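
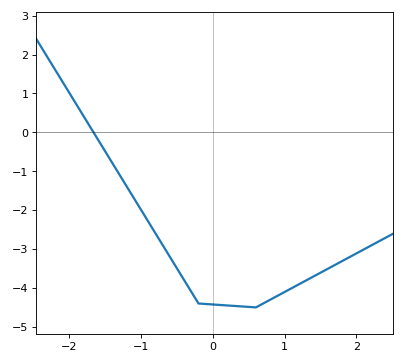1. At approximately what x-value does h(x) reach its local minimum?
0.6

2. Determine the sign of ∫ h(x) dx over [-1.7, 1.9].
negative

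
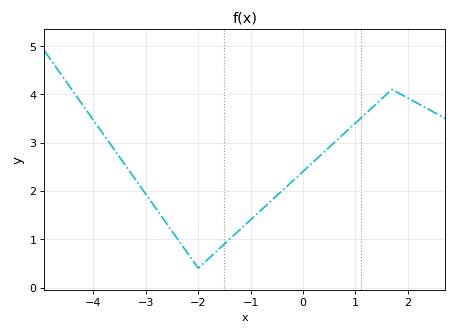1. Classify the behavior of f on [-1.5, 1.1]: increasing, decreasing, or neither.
increasing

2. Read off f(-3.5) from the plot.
2.7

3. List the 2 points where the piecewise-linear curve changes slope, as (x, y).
(-2, 0.4); (1.7, 4.1)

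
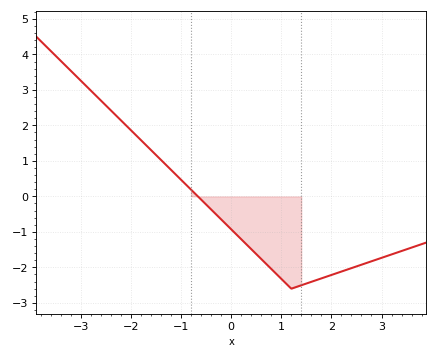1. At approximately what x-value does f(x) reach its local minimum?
1.2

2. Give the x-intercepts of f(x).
-0.6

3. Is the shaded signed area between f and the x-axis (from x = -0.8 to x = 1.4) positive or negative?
negative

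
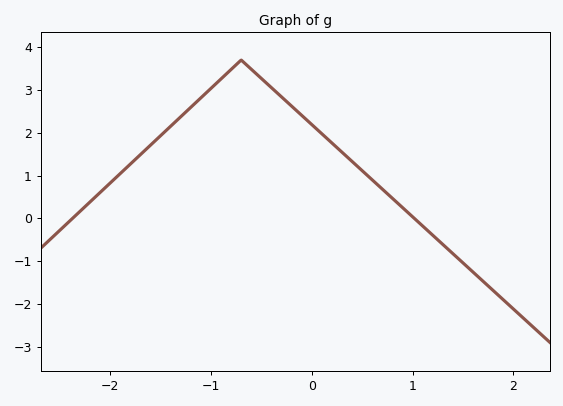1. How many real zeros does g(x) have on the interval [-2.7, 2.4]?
2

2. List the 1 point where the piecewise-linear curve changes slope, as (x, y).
(-0.7, 3.7)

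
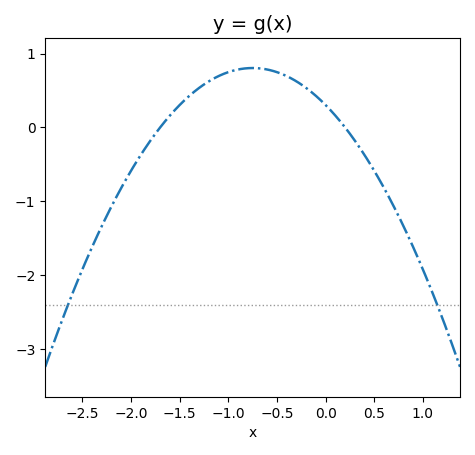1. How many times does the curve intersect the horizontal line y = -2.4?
2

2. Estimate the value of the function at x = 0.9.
-1.6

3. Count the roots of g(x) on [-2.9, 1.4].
2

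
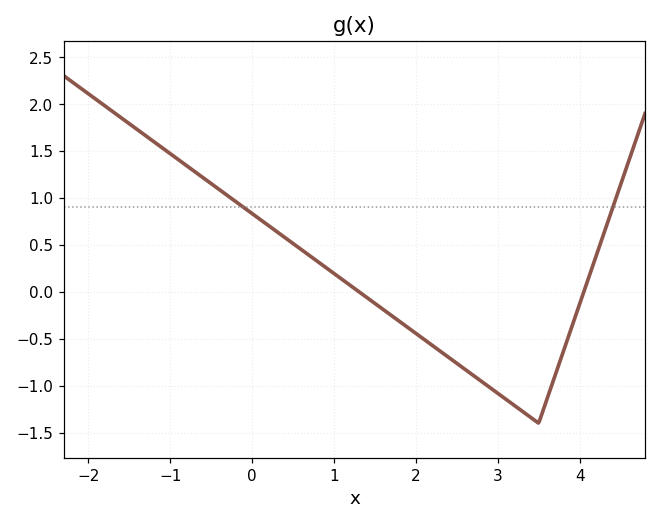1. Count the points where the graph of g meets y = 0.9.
2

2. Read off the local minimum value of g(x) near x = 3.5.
-1.4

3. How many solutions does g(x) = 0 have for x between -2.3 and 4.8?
2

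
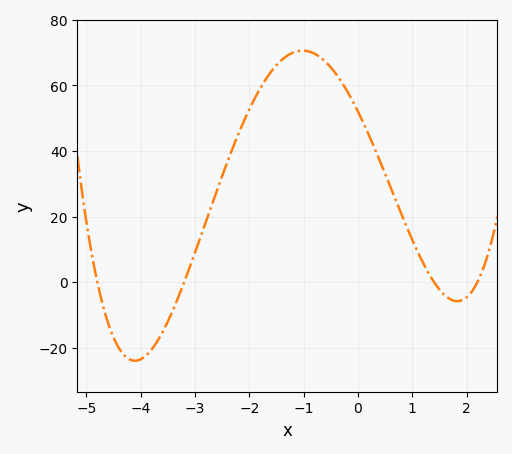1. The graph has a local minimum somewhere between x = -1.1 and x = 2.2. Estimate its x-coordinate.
1.8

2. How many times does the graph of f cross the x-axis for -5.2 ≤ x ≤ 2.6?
4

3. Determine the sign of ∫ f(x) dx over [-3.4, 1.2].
positive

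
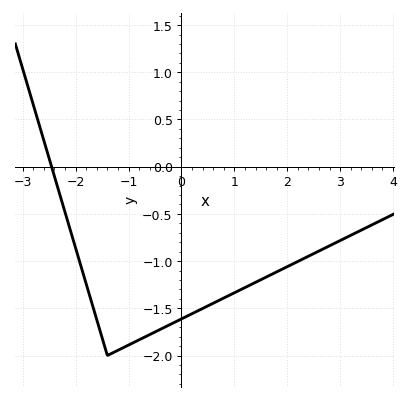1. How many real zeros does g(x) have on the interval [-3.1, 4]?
1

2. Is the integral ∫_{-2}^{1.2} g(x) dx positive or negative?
negative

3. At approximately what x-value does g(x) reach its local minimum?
-1.4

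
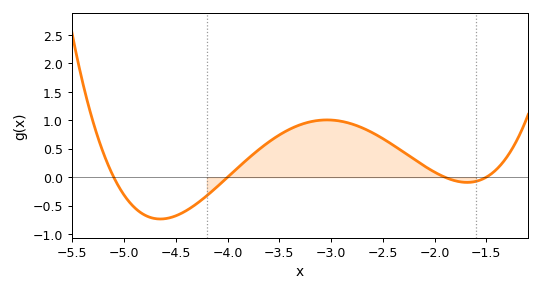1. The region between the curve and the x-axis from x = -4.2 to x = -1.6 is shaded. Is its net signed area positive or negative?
positive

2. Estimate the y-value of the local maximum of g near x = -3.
1.01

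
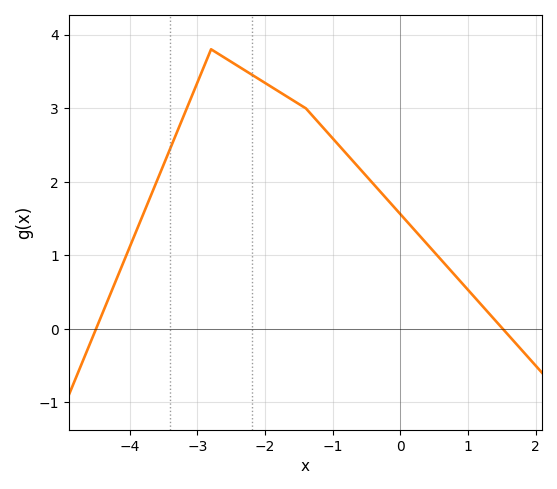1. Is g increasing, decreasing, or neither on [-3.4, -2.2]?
neither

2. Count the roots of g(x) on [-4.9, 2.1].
2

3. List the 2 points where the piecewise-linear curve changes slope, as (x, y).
(-2.8, 3.8); (-1.4, 3)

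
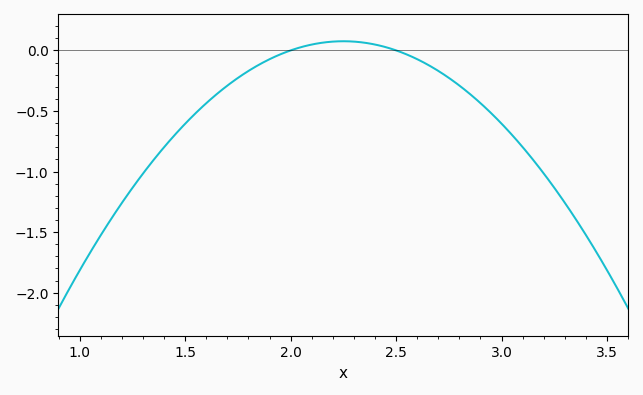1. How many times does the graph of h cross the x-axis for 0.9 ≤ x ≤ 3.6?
2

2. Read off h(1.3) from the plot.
-1.02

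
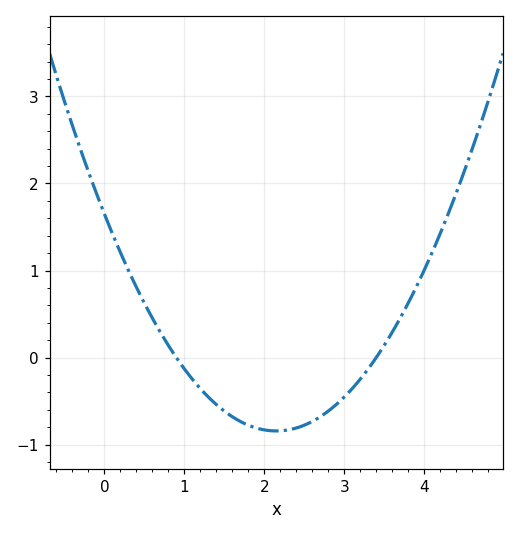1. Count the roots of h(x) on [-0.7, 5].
2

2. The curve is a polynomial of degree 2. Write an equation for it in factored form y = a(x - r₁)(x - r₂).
y = 0.54(x - 0.9)(x - 3.4)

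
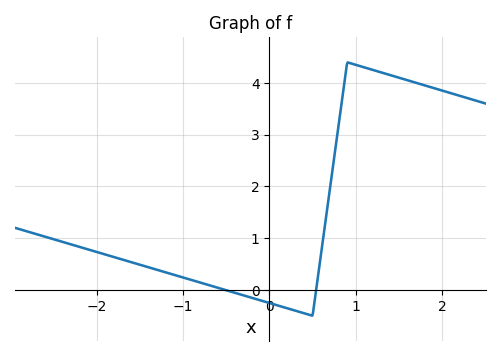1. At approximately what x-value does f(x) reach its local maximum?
0.902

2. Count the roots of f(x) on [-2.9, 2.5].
2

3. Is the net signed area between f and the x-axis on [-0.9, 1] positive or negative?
positive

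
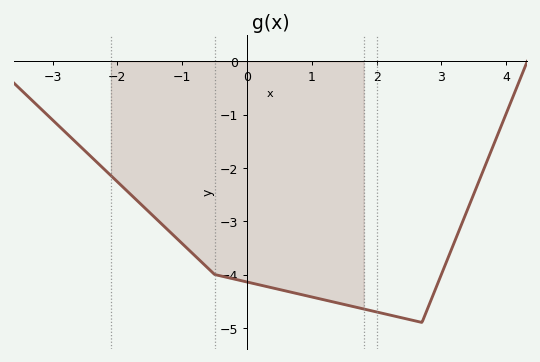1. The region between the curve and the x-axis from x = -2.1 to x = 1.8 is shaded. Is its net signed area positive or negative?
negative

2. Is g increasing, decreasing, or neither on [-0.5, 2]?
decreasing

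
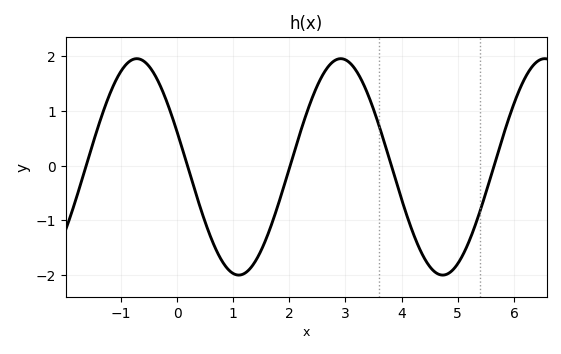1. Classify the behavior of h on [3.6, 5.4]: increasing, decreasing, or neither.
neither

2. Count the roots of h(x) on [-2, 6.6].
5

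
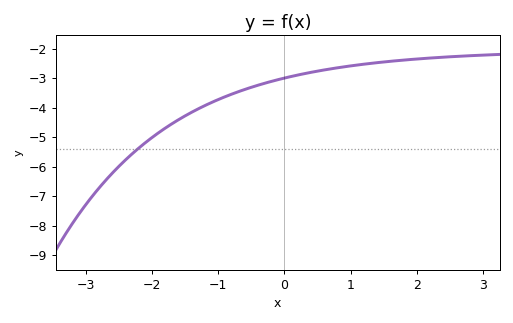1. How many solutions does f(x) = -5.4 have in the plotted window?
1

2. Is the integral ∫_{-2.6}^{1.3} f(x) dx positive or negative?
negative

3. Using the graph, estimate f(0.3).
-2.9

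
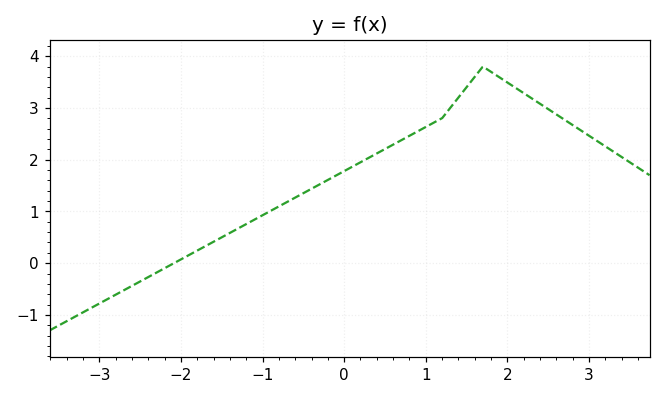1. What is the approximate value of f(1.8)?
3.7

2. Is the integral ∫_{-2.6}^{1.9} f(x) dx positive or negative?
positive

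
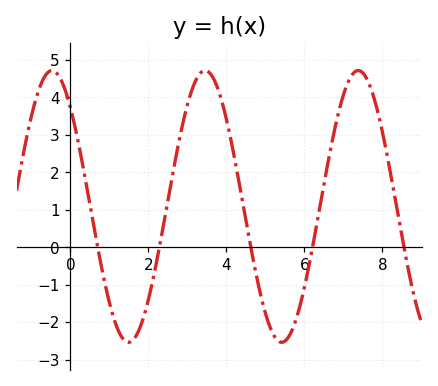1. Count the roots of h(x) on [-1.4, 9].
5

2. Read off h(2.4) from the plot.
0.7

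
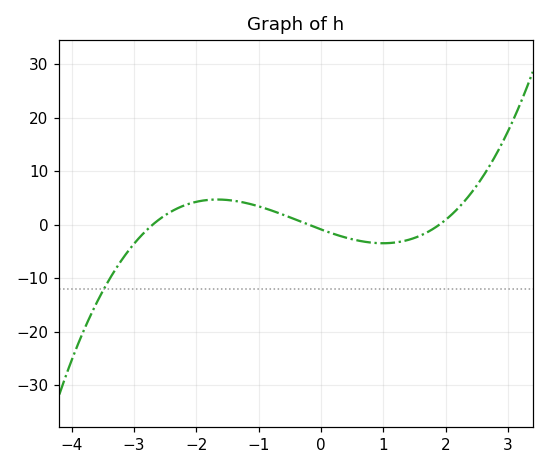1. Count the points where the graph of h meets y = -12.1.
1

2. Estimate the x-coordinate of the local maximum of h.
-1.6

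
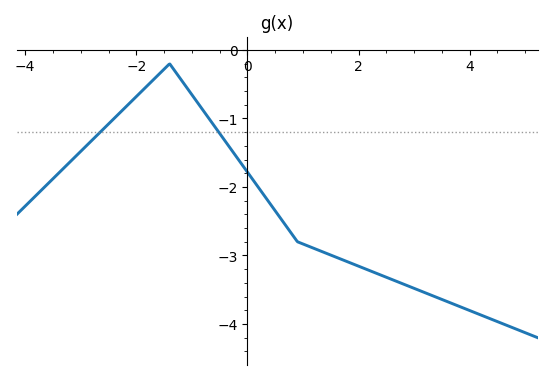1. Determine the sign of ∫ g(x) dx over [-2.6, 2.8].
negative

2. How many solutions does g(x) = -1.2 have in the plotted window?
2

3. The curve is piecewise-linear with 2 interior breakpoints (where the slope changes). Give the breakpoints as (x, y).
(-1.4, -0.2); (0.9, -2.8)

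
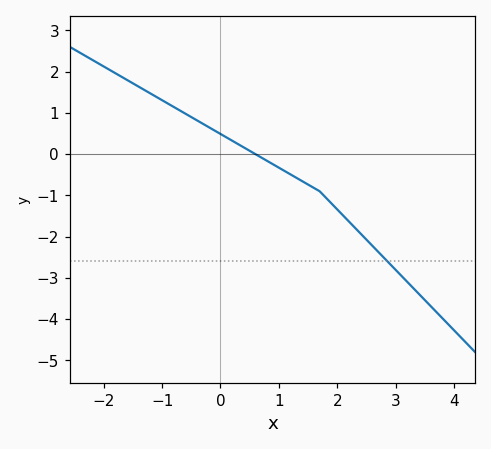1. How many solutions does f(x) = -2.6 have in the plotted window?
1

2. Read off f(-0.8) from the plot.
1.14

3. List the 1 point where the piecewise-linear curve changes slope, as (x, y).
(1.7, -0.9)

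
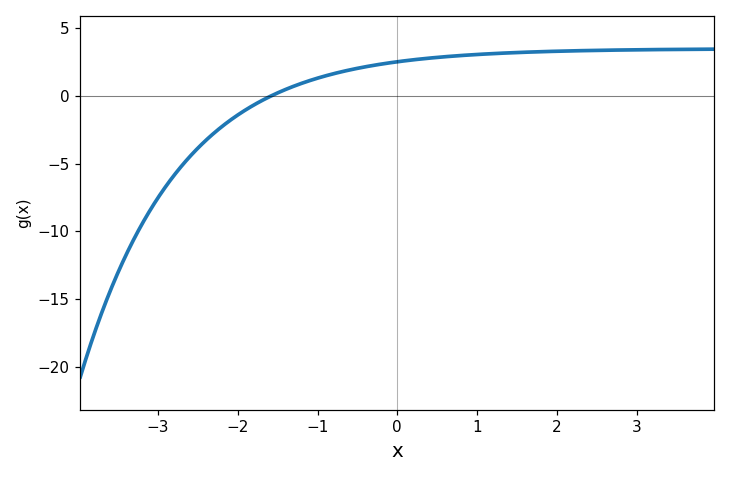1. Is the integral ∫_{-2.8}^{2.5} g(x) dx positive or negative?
positive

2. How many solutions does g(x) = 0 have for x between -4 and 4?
1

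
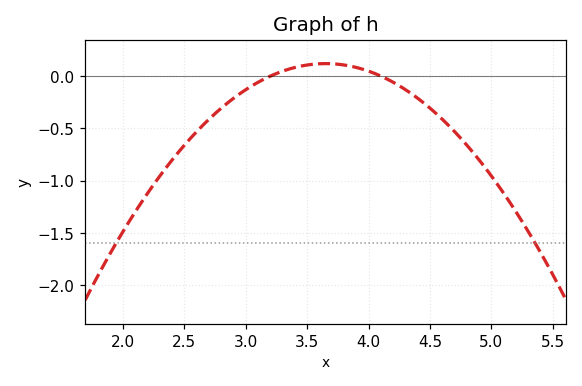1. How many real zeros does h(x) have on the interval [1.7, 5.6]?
2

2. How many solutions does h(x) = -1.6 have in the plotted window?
2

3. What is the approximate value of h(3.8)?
0.1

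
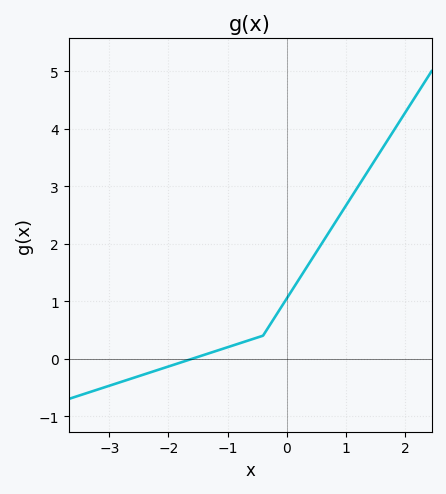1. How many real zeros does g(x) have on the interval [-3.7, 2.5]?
1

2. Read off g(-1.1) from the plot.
0.166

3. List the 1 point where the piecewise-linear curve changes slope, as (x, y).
(-0.4, 0.4)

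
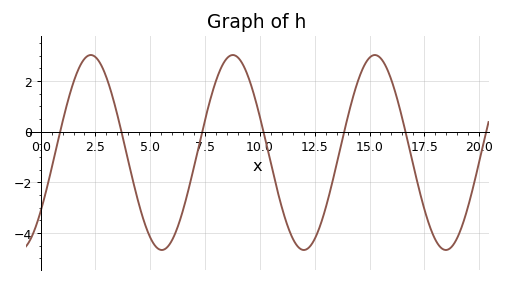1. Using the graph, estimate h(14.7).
2.6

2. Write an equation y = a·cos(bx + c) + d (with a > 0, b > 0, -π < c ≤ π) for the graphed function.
y = 3.85cos(0.97x - 2.2) - 0.82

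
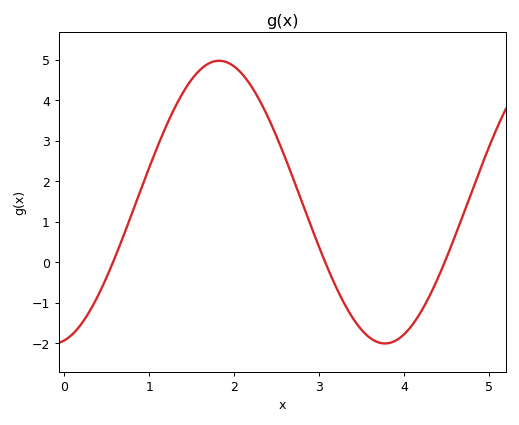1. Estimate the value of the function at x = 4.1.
-1.52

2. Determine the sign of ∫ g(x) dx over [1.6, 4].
positive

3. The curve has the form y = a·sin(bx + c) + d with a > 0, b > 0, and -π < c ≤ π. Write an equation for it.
y = 3.49sin(1.61x - 1.36) + 1.49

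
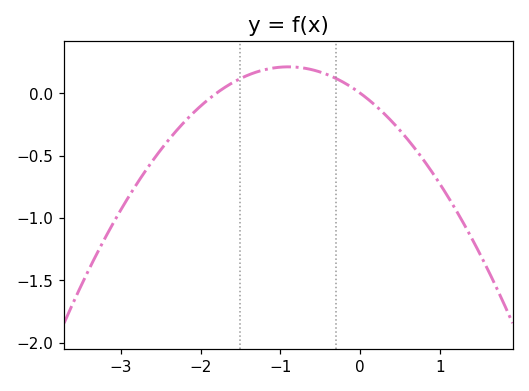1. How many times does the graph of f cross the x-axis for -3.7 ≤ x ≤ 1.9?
2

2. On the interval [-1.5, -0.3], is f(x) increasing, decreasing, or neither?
neither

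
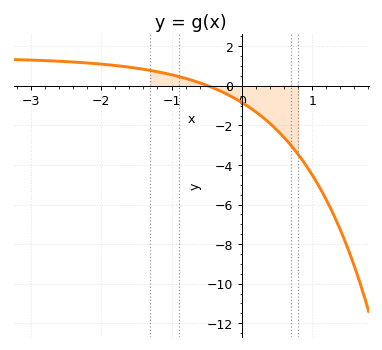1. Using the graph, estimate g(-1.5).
0.8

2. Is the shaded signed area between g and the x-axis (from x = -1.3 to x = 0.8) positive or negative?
negative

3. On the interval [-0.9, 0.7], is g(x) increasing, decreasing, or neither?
decreasing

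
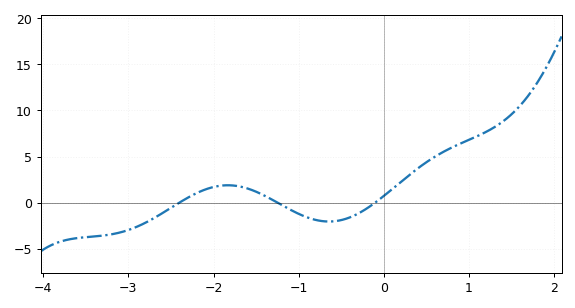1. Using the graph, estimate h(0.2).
2.26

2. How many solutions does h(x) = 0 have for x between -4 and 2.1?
3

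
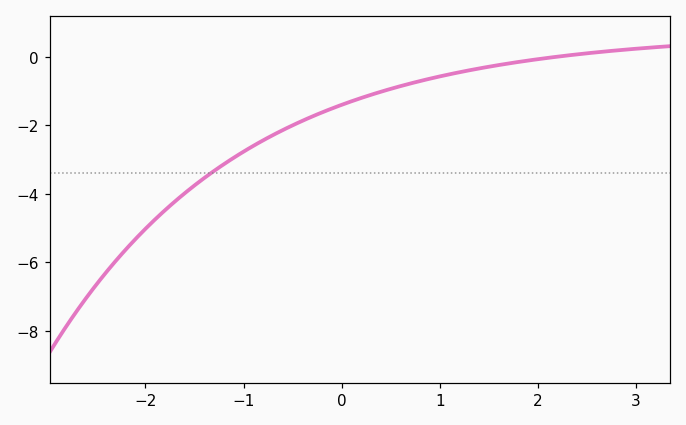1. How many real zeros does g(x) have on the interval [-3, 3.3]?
1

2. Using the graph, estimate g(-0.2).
-1.62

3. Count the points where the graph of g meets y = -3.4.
1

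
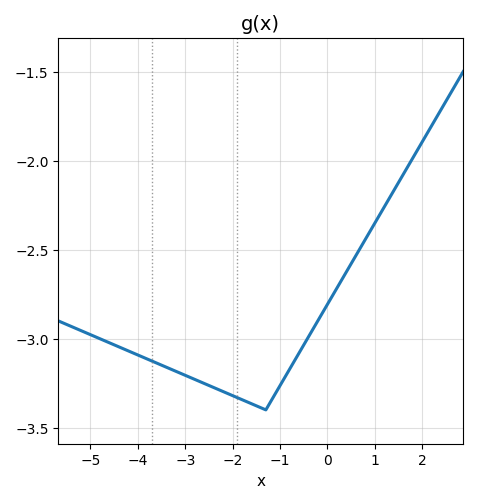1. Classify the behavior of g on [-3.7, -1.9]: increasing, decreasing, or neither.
decreasing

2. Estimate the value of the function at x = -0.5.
-3.04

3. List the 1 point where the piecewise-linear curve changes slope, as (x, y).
(-1.3, -3.4)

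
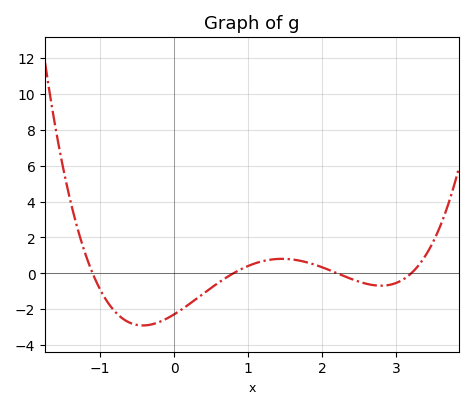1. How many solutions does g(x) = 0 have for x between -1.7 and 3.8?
4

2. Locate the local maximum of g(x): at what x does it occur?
1.5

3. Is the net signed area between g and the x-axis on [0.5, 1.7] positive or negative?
positive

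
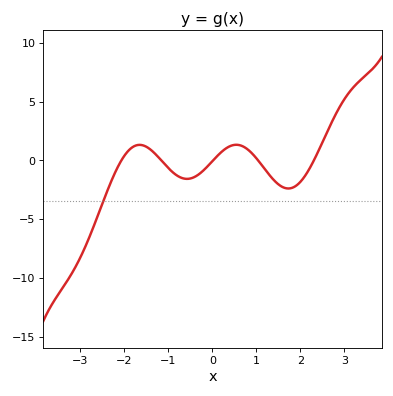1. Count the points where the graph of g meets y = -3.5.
1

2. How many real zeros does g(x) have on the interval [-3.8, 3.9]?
5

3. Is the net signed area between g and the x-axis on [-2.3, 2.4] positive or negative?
negative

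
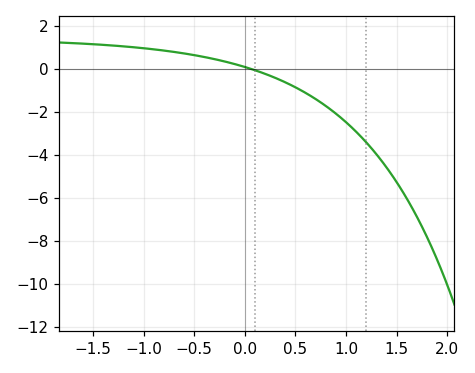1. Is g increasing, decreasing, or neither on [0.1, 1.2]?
decreasing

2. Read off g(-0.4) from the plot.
0.6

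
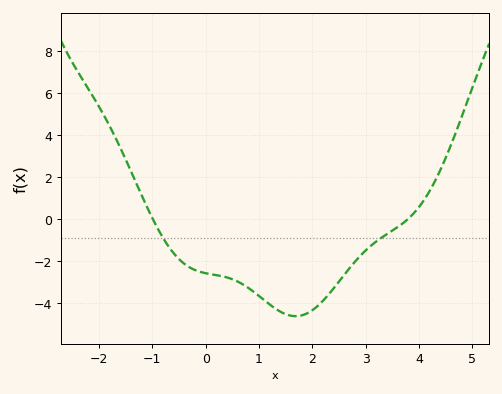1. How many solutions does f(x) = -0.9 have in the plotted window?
2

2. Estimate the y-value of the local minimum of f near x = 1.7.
-4.6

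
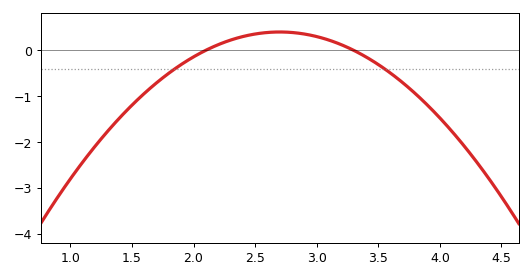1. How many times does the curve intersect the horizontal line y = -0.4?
2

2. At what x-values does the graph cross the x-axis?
2.1, 3.3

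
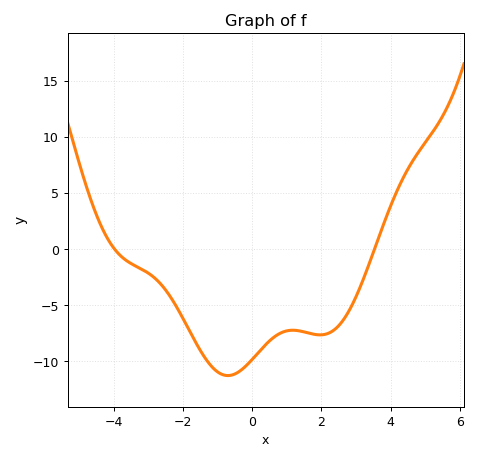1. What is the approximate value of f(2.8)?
-5.51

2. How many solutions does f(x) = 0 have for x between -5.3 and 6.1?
2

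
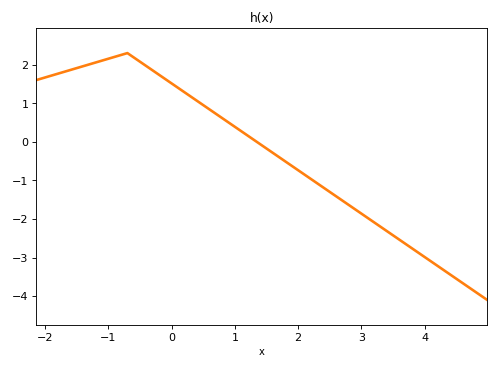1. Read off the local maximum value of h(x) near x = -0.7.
2.3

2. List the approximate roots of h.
1.35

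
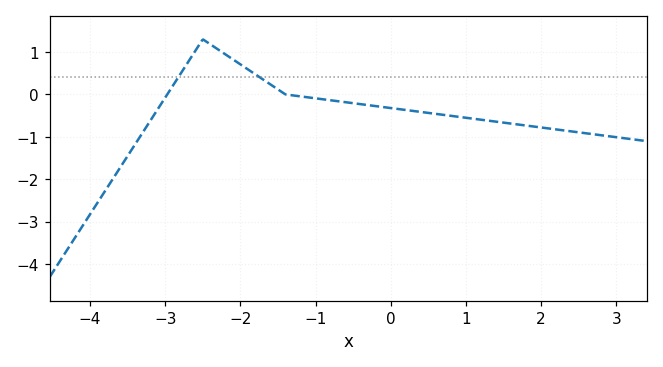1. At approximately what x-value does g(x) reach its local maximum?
-2.5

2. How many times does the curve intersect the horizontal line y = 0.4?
2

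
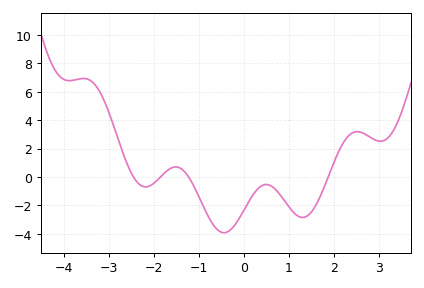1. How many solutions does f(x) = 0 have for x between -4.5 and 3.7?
4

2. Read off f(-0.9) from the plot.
-2.05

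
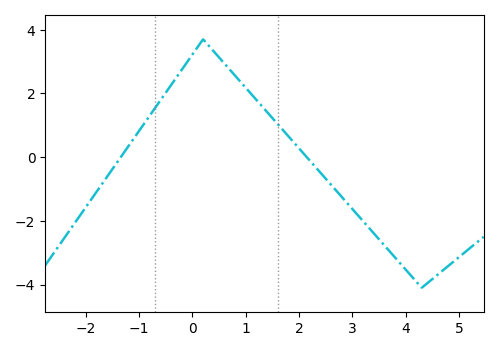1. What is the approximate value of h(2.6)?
-0.8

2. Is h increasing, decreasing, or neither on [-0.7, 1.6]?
neither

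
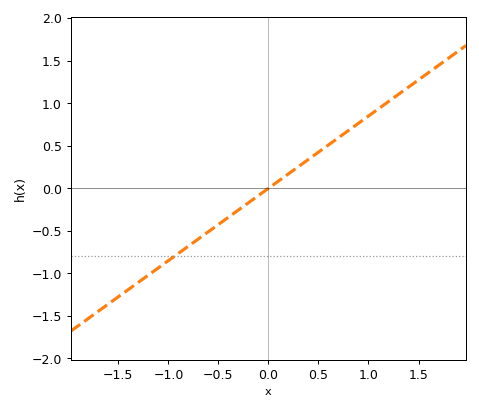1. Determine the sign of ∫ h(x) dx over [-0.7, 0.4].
negative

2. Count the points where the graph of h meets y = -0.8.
1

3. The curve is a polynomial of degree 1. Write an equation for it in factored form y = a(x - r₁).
y = 0.85(x - 0)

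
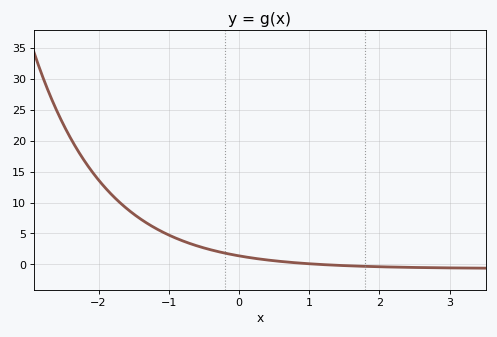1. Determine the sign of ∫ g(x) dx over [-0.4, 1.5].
positive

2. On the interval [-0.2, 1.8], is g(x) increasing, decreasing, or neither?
decreasing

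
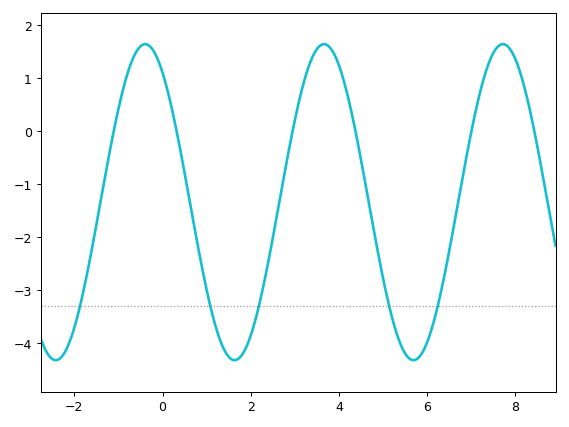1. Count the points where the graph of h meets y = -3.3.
5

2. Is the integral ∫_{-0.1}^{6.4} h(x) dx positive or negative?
negative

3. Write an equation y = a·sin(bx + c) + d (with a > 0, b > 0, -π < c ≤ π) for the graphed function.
y = 2.98sin(1.6x + 2.2) - 1.34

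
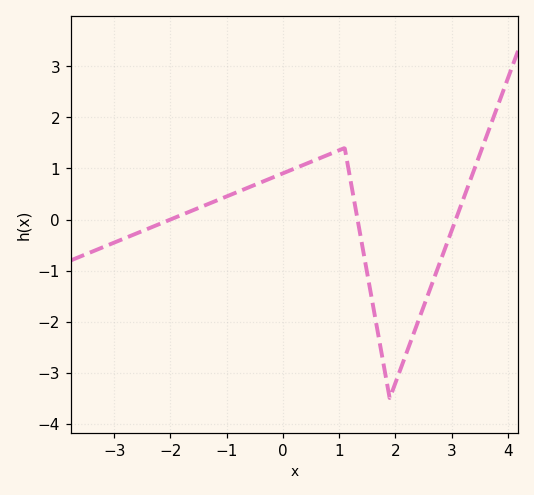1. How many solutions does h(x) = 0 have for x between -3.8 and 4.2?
3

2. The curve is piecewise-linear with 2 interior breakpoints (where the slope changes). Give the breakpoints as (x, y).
(1.1, 1.4); (1.9, -3.5)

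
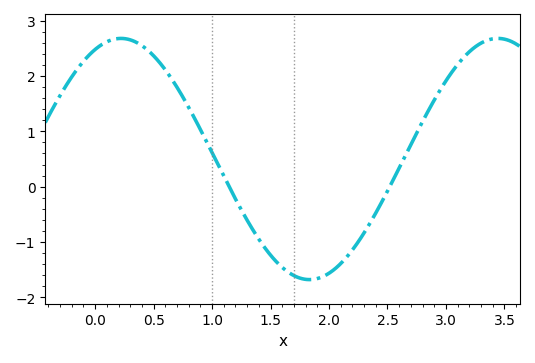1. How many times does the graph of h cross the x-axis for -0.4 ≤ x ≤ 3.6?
2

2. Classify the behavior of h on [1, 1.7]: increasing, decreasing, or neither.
decreasing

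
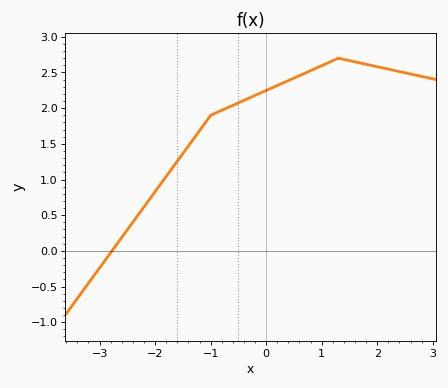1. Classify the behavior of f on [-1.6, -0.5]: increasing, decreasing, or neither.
increasing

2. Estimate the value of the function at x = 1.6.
2.65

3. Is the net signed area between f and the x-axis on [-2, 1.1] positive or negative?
positive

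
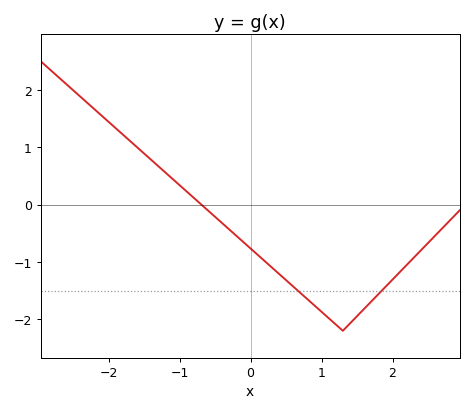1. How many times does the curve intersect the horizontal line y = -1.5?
2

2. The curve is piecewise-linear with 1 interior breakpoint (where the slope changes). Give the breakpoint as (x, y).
(1.3, -2.2)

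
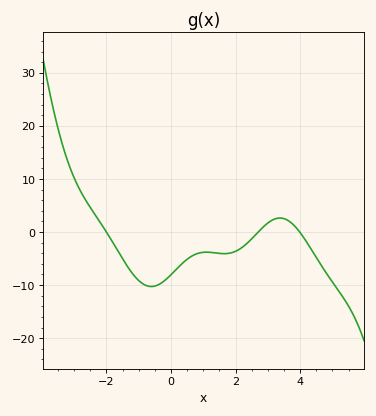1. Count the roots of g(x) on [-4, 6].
3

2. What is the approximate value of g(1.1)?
-3.8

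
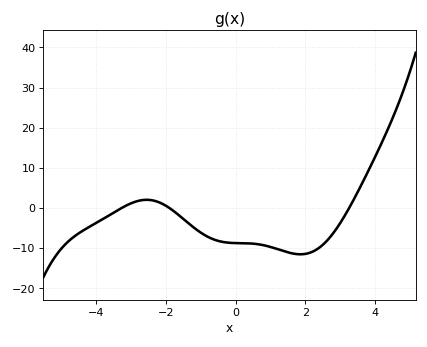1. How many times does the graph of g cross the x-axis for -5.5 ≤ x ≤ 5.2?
3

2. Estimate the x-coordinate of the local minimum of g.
1.8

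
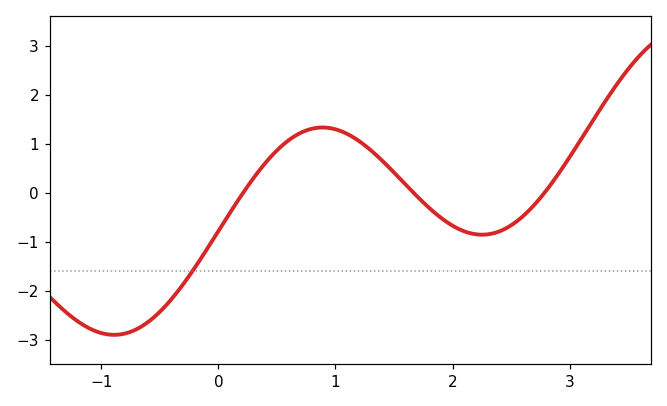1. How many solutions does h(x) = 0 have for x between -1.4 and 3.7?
3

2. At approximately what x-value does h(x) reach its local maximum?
0.889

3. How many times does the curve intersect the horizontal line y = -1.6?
1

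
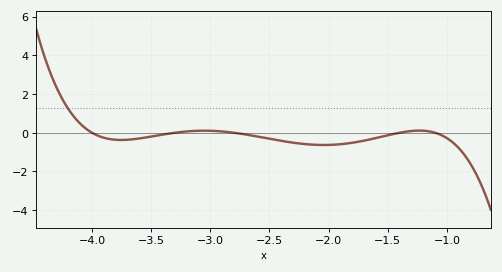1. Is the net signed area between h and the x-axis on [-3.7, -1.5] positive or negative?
negative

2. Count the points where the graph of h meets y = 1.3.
1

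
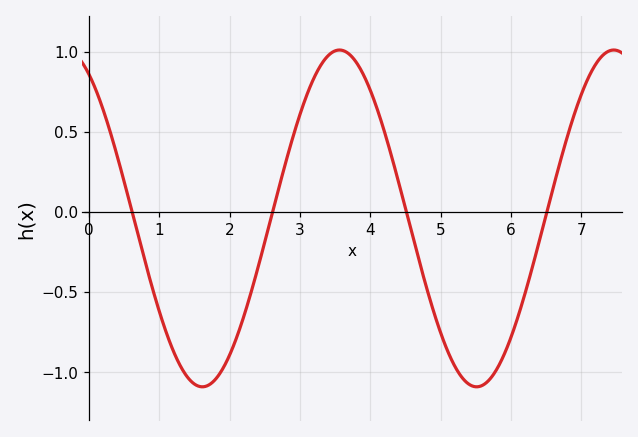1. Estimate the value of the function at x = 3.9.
0.85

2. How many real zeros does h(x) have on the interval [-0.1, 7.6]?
4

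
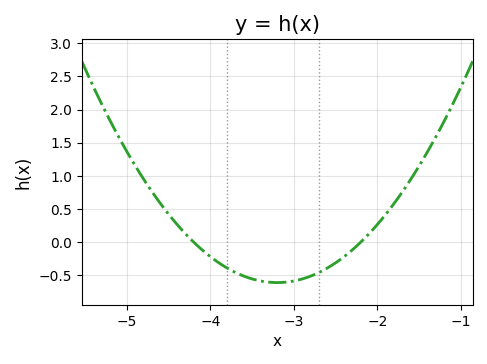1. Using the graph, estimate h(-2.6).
-0.39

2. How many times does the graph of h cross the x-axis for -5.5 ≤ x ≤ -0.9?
2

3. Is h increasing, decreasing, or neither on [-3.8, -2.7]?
neither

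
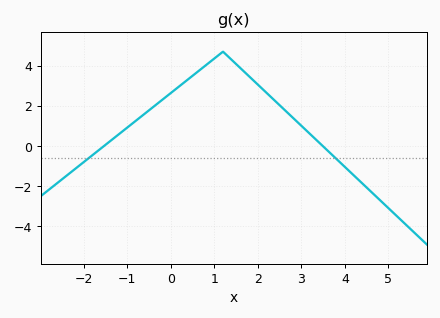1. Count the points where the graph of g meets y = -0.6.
2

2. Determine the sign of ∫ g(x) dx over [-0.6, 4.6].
positive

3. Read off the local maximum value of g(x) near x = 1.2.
4.7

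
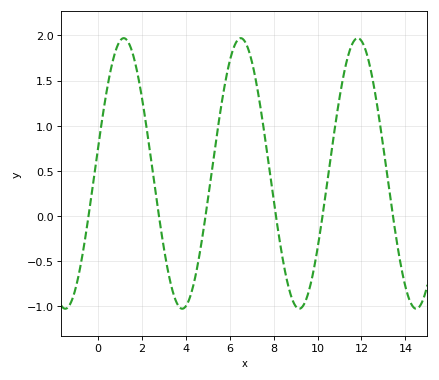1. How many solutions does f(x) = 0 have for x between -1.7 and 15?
6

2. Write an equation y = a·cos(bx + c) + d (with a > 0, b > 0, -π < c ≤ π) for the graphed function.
y = 1.5cos(1.2x - 1.4) + 0.47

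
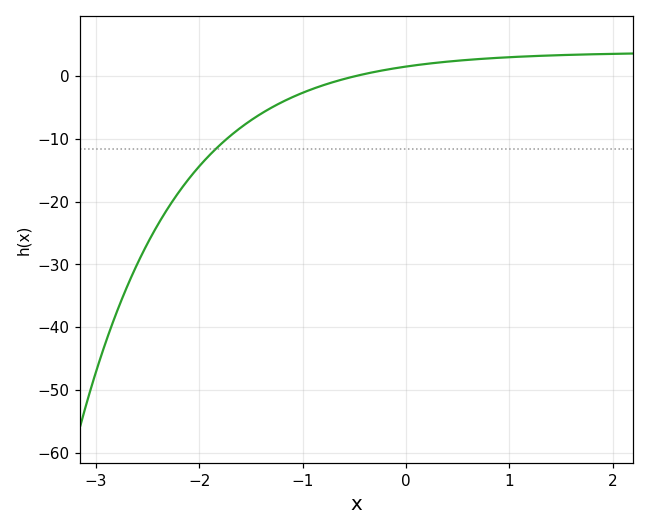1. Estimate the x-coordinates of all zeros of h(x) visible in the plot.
-0.5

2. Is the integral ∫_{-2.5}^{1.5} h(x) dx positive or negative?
negative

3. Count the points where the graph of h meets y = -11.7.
1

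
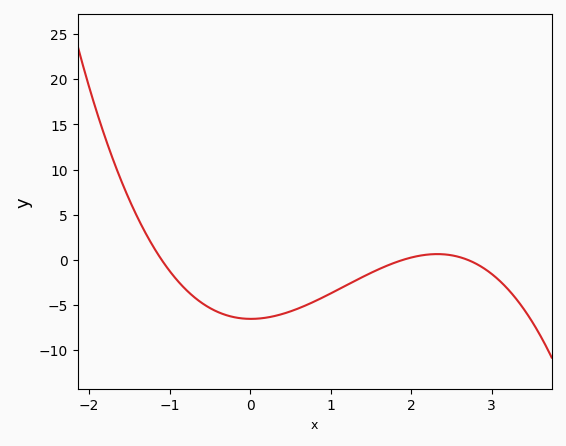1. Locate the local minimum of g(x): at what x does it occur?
0.011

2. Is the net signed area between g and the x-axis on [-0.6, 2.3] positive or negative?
negative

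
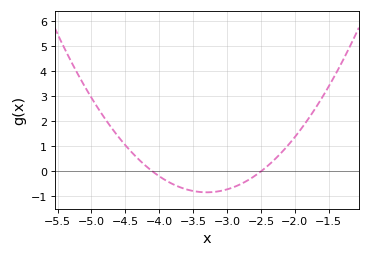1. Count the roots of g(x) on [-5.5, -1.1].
2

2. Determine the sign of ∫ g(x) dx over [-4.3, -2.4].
negative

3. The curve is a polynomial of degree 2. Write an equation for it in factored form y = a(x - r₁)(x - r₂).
y = 1.31(x + 4.1)(x + 2.5)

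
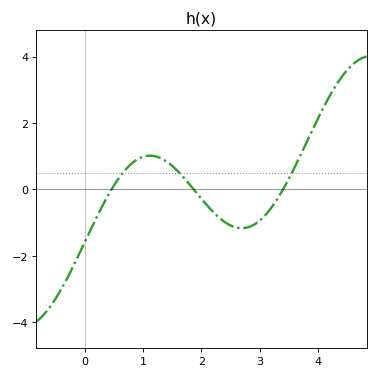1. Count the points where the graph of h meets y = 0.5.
3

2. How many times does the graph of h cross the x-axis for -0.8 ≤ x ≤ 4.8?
3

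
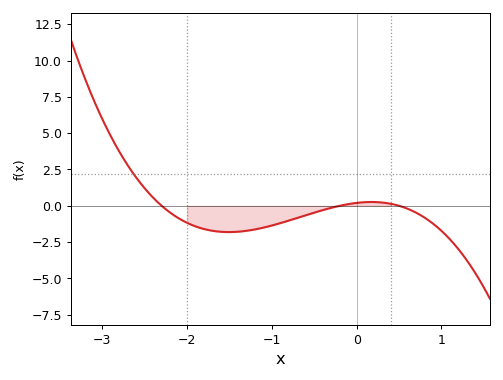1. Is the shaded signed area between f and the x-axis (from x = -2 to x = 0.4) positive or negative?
negative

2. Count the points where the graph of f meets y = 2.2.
1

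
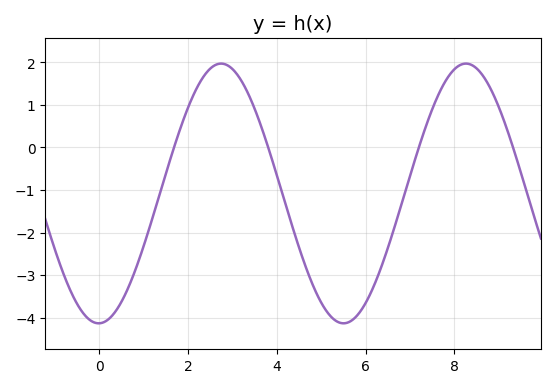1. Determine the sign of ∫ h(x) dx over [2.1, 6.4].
negative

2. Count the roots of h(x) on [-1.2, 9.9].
4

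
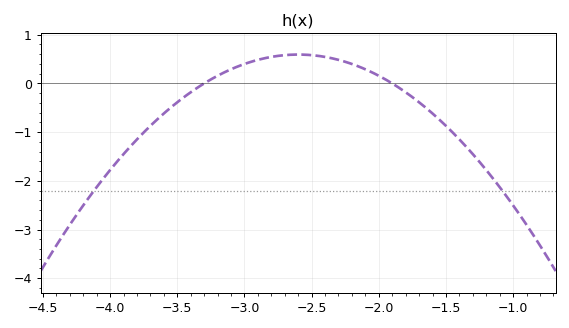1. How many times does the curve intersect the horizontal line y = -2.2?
2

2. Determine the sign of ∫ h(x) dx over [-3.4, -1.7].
positive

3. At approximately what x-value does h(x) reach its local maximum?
-2.6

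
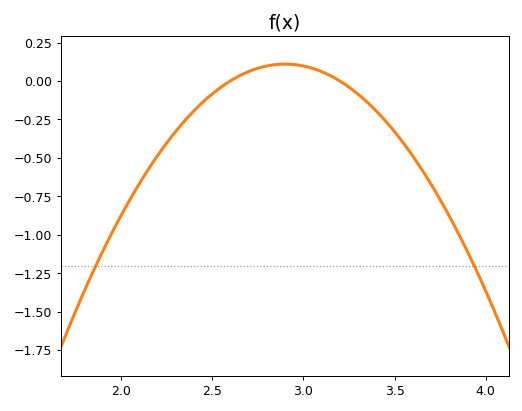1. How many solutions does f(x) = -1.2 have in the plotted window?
2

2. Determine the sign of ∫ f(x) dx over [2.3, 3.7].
negative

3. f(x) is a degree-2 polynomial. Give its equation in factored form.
y = -1.22(x - 2.6)(x - 3.2)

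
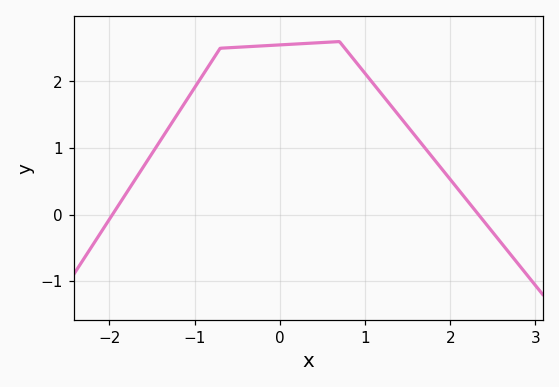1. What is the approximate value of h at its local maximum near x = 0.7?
2.6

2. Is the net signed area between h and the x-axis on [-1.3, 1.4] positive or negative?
positive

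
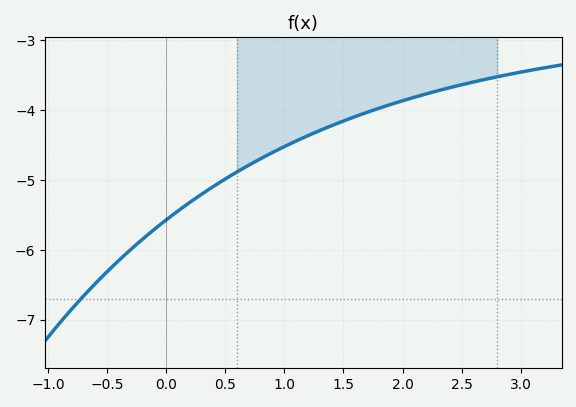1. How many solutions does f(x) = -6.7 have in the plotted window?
1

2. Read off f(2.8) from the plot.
-3.52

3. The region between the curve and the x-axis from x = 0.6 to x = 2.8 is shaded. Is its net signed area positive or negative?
negative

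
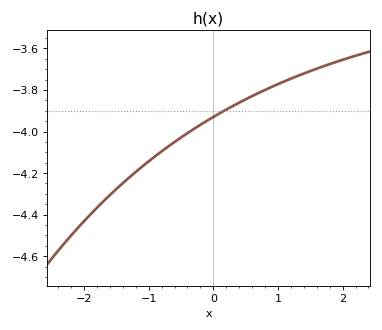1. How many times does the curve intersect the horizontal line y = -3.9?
1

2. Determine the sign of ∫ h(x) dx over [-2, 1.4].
negative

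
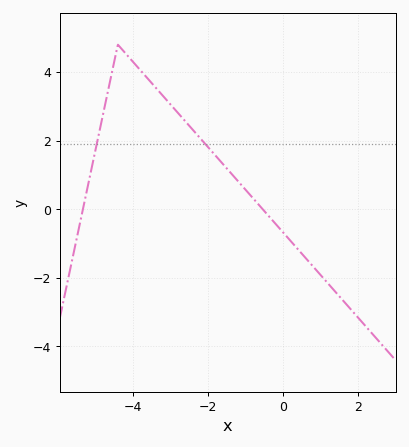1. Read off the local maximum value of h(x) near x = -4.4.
4.8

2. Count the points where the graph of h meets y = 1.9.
2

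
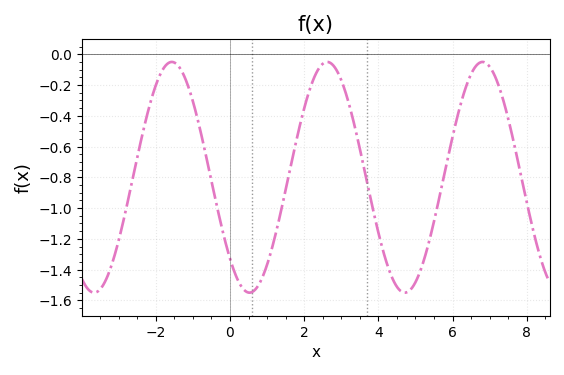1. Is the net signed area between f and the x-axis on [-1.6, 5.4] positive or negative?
negative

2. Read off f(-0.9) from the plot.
-0.4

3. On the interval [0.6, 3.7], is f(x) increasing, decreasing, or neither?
neither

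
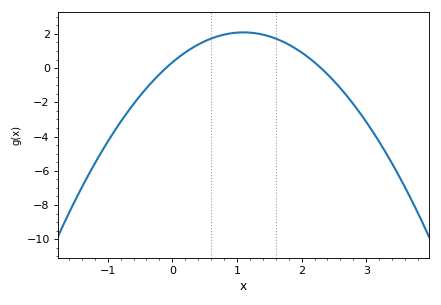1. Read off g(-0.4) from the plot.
-1.17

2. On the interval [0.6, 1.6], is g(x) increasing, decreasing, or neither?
neither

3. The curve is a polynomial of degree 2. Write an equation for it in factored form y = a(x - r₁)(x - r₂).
y = -1.45(x + 0.1)(x - 2.3)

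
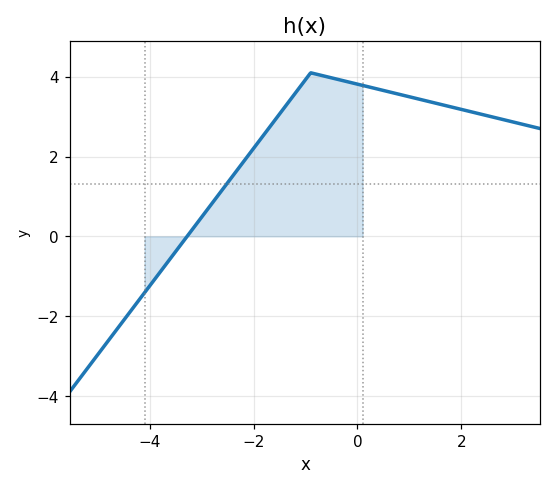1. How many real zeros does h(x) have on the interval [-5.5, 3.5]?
1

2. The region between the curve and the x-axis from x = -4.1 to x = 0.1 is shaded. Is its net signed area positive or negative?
positive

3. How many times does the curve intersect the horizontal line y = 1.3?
1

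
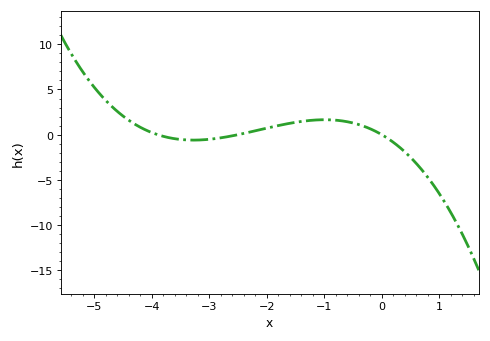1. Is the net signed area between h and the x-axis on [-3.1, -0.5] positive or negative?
positive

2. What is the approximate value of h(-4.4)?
1.59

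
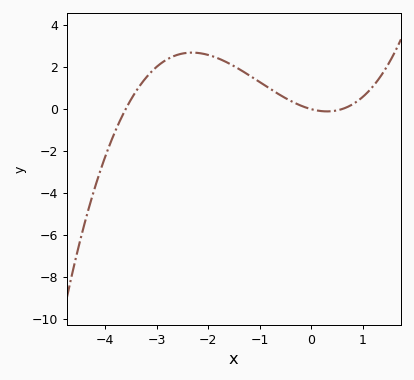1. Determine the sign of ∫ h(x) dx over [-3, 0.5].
positive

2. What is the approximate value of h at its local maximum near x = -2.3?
2.6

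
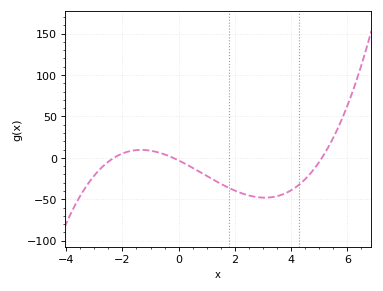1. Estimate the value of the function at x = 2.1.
-41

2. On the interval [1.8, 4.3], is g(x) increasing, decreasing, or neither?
neither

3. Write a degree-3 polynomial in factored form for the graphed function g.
y = 1.35(x + 2.3)(x + 0.2)(x - 5.1)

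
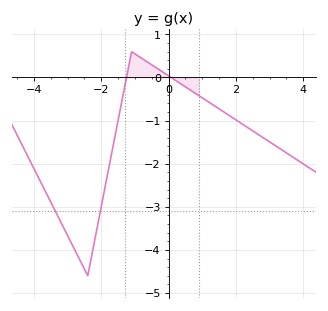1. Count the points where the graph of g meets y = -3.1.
2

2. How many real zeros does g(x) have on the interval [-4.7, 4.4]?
2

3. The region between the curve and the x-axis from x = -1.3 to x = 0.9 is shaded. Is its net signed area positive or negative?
positive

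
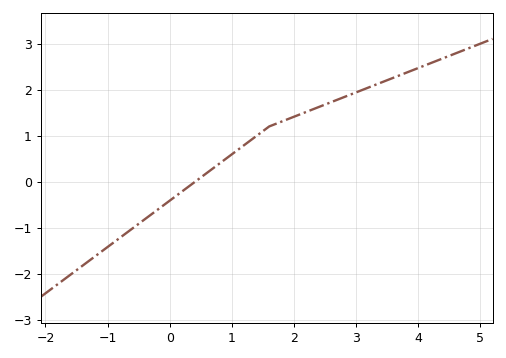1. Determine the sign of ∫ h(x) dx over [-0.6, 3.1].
positive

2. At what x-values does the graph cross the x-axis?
0.4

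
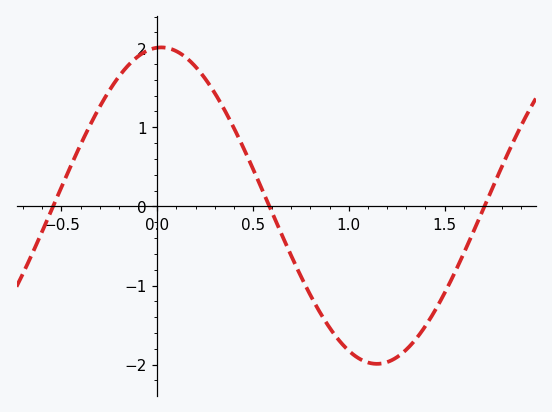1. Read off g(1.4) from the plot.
-1.5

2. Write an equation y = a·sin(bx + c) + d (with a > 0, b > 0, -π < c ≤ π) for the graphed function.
y = 2sin(2.8x + 1.5) + 0.01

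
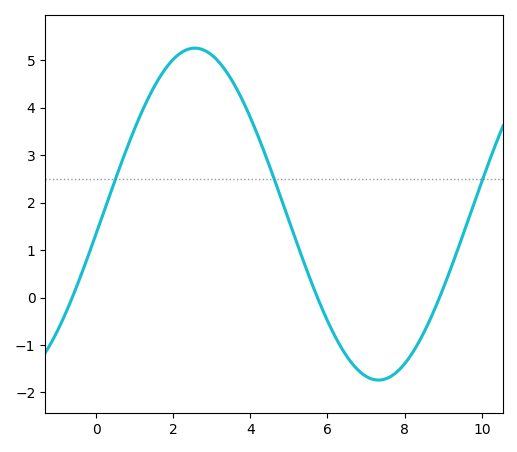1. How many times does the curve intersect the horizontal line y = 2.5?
3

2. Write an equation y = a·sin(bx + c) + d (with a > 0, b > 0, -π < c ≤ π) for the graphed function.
y = 3.5sin(0.66x - 0.12) + 1.76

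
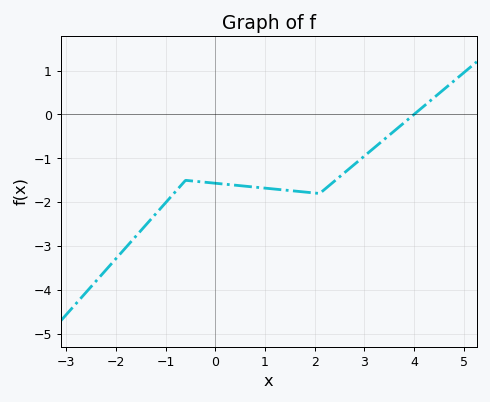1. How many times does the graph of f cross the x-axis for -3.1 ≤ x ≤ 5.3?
1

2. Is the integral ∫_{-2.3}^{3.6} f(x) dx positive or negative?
negative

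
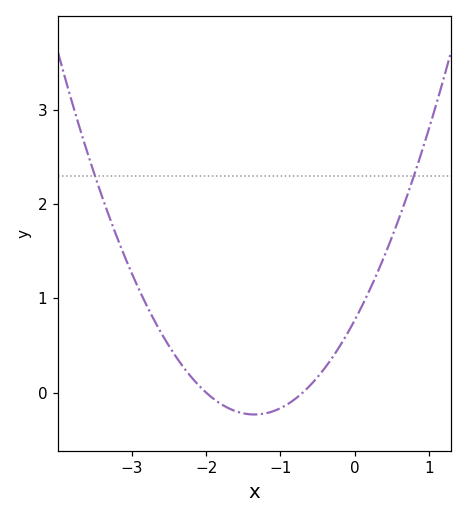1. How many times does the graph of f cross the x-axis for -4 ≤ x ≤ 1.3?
2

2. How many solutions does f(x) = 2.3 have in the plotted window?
2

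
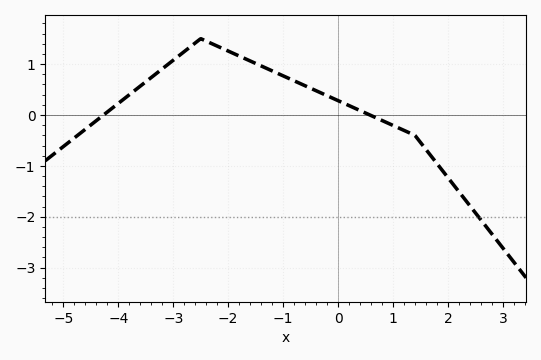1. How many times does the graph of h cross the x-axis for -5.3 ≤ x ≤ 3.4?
2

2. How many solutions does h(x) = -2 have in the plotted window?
1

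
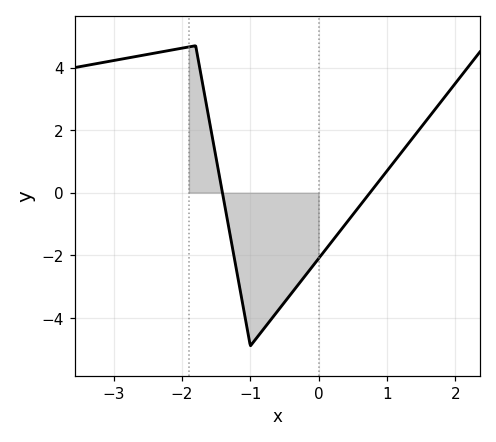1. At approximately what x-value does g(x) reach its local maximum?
-1.8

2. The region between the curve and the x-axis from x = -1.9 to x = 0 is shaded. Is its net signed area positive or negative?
negative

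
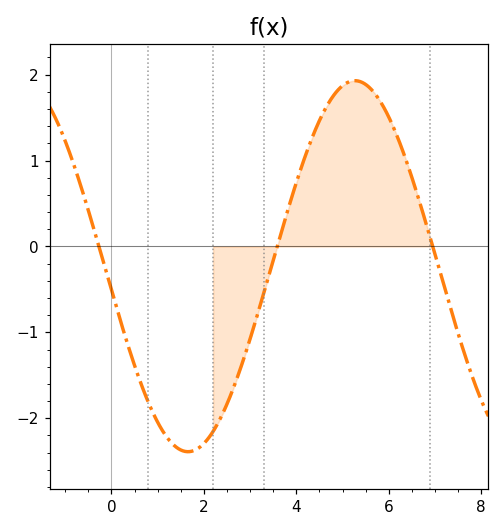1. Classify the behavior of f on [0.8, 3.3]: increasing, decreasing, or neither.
neither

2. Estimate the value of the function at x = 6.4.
1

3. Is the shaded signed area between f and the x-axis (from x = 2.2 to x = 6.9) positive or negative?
positive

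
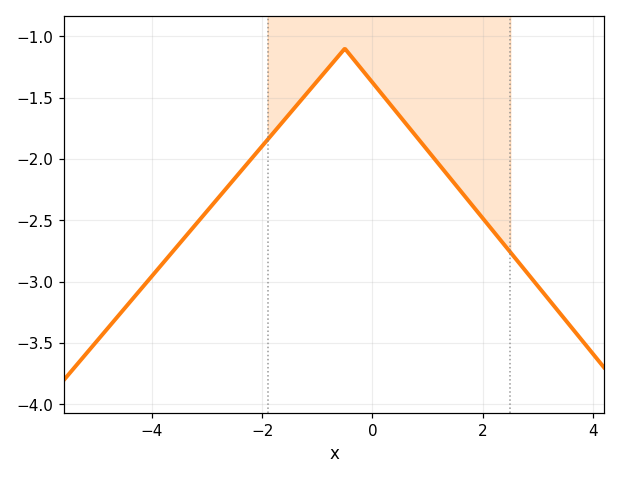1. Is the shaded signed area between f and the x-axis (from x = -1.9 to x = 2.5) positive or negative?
negative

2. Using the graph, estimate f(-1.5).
-1.63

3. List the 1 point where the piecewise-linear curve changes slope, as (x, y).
(-0.5, -1.1)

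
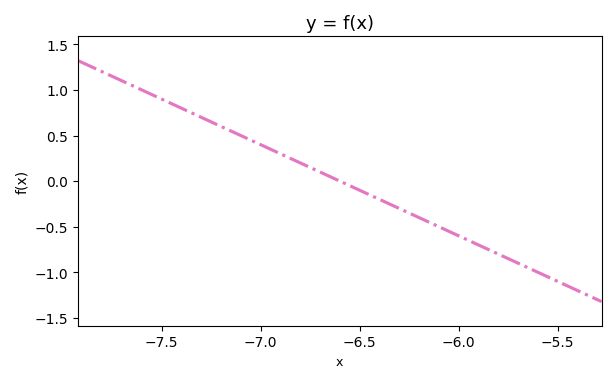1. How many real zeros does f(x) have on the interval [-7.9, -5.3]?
1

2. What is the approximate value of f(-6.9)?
0.3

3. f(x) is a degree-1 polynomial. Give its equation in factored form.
y = -1(x + 6.6)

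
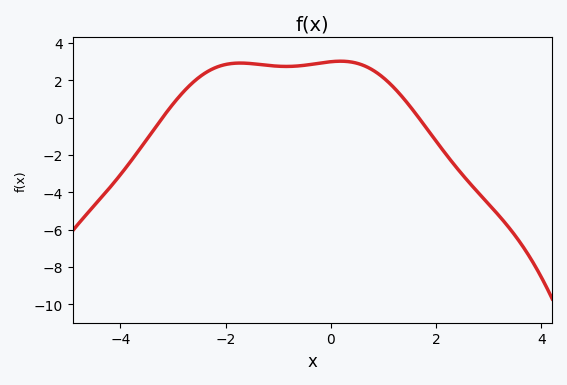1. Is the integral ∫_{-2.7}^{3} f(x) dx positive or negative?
positive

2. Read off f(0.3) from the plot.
3.01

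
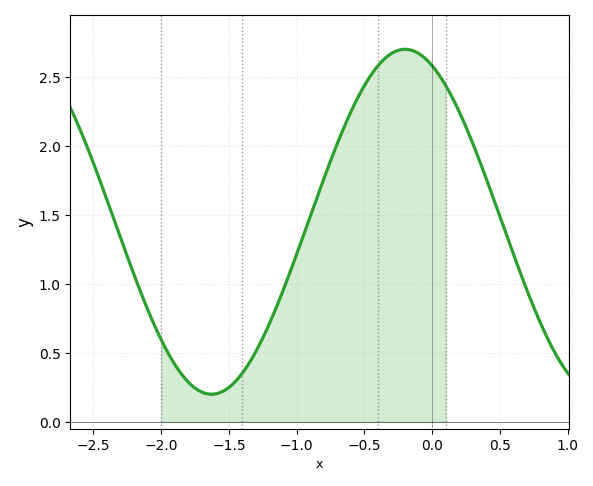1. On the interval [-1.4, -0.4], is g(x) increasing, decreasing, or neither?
increasing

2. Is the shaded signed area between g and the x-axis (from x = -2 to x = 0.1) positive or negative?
positive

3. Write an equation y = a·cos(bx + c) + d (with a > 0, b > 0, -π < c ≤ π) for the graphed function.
y = 1.25cos(2.2x + 0.44) + 1.45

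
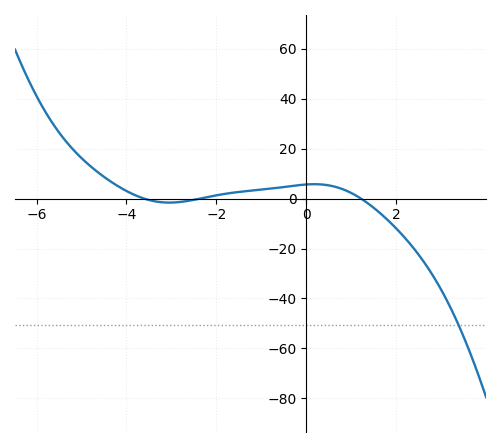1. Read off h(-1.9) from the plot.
1.61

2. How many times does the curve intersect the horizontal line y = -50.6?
1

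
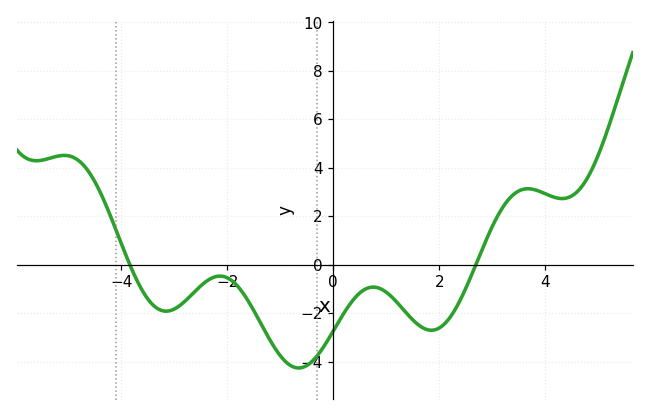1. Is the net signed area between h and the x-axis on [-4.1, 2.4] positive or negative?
negative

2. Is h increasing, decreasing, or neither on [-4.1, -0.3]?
neither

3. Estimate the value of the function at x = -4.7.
4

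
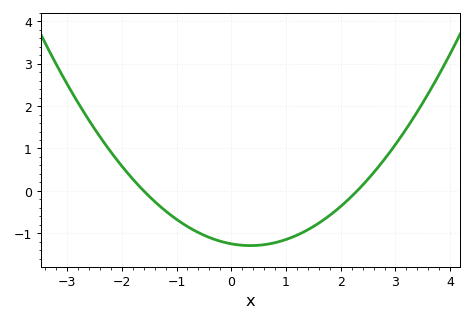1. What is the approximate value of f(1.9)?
-0.476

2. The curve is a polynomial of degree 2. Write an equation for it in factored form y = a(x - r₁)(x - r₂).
y = 0.34(x + 1.6)(x - 2.3)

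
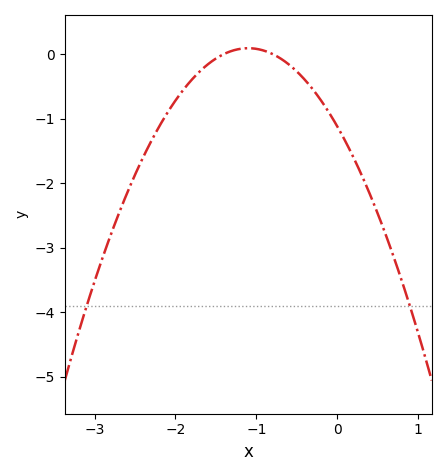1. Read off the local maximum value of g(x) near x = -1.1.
0.09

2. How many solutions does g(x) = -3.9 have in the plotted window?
2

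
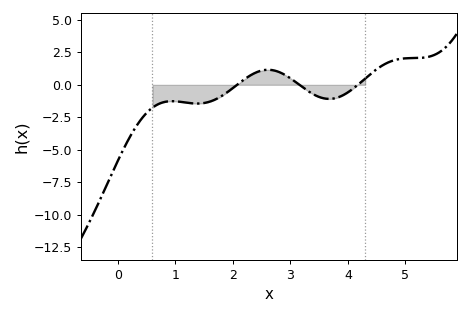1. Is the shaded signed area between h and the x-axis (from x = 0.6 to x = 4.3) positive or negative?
negative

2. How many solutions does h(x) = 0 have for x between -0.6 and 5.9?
3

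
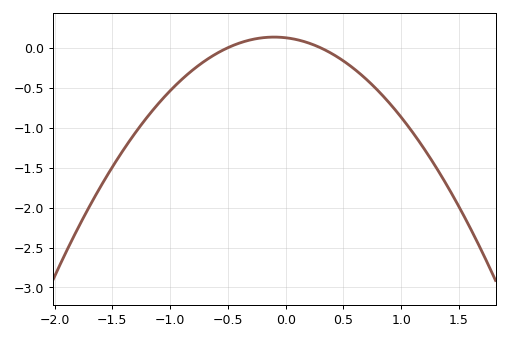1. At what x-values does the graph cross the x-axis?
-0.5, 0.3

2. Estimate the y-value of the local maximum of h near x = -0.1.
0.15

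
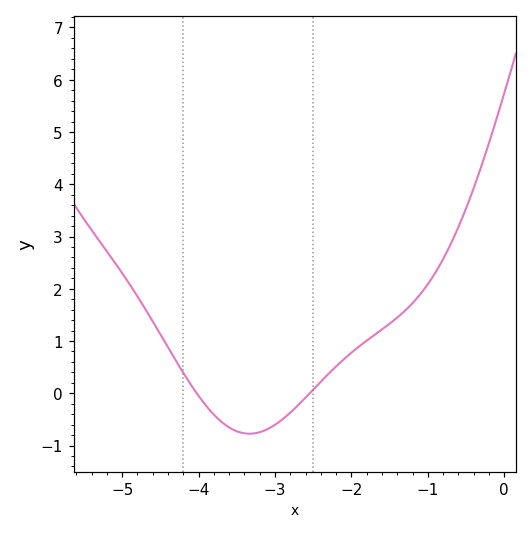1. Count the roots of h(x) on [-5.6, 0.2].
2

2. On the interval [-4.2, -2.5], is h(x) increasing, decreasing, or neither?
neither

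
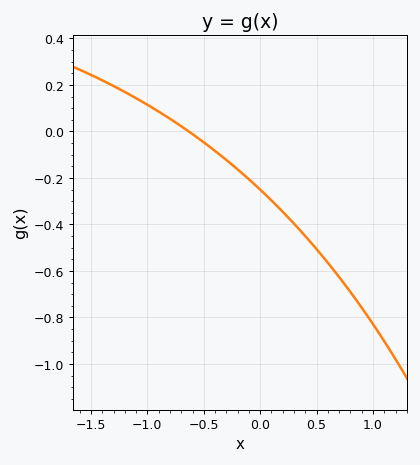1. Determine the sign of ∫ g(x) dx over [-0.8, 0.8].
negative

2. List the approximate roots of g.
-0.65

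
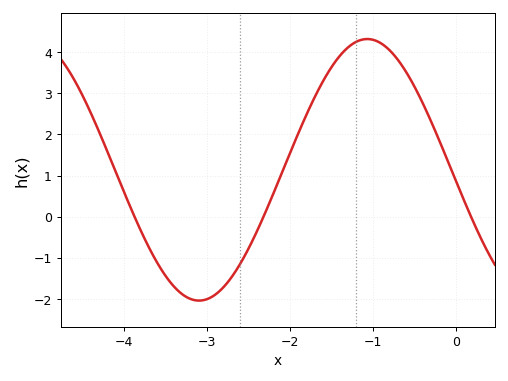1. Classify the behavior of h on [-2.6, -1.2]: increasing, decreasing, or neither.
increasing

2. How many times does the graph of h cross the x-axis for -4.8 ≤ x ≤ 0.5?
3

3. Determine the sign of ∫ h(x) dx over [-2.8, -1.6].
positive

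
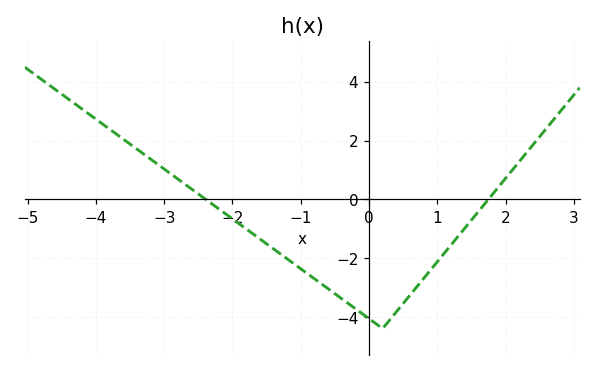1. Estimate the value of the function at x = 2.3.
1.6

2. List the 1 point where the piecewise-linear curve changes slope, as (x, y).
(0.2, -4.4)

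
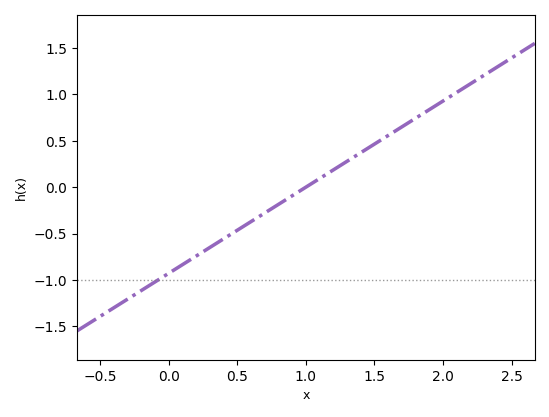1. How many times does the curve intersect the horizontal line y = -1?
1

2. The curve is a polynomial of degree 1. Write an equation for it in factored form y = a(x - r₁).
y = 0.93(x - 1)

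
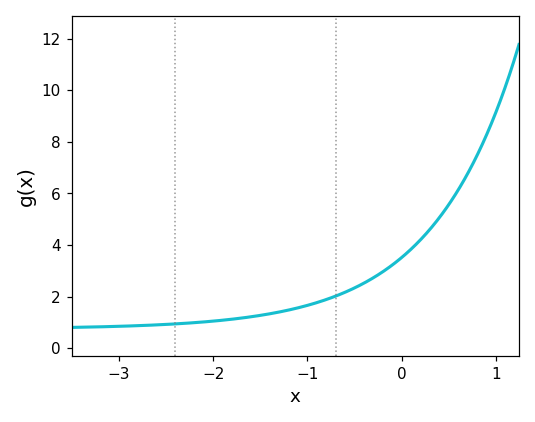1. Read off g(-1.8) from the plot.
1.12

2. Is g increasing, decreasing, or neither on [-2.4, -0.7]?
increasing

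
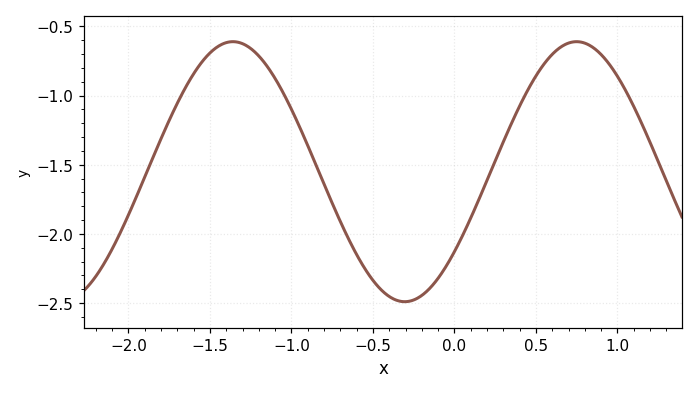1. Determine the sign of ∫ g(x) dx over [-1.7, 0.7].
negative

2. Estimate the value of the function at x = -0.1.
-2.32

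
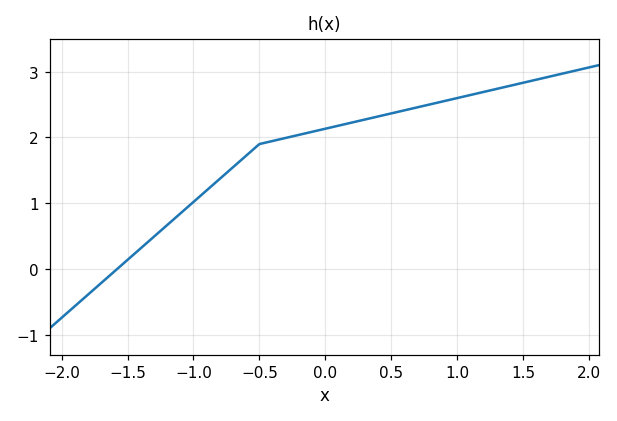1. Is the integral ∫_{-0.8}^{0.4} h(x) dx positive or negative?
positive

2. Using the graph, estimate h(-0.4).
1.9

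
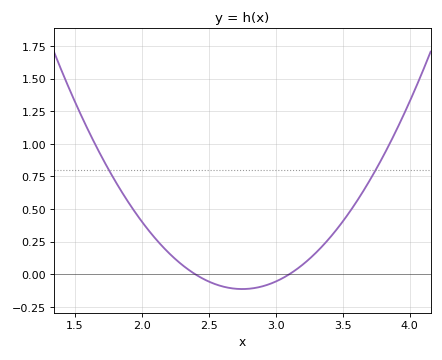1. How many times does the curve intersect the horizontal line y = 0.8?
2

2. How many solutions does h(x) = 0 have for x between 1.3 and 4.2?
2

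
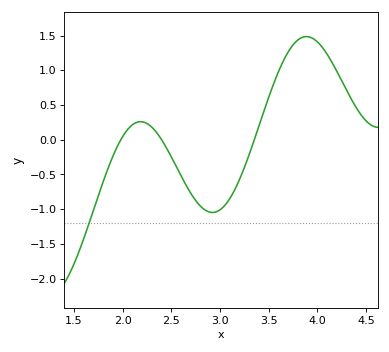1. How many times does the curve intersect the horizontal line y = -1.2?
1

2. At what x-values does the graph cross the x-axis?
2, 2.4, 3.35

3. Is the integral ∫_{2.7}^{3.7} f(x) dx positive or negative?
negative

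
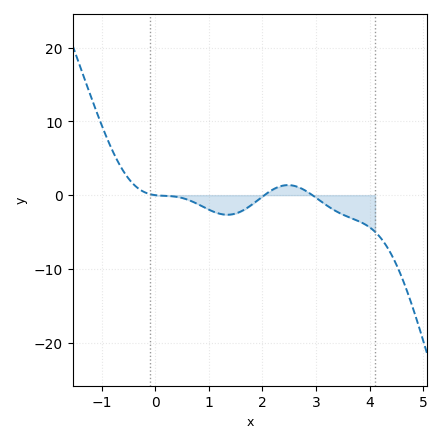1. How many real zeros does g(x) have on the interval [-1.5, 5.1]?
3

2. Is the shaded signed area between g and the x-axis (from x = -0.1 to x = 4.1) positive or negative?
negative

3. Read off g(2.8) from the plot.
0.62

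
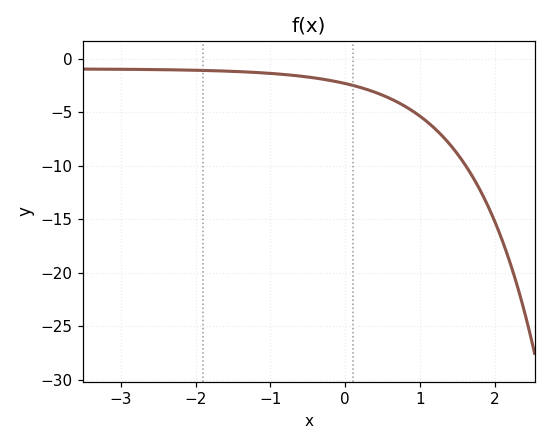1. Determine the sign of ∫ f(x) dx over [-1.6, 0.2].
negative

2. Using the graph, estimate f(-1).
-1.5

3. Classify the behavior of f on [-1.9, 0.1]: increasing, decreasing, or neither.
decreasing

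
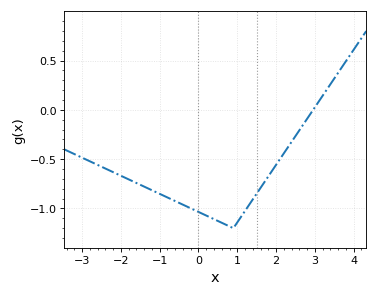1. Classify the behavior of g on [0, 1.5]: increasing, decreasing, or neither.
neither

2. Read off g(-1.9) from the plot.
-0.687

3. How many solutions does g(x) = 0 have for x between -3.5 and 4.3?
1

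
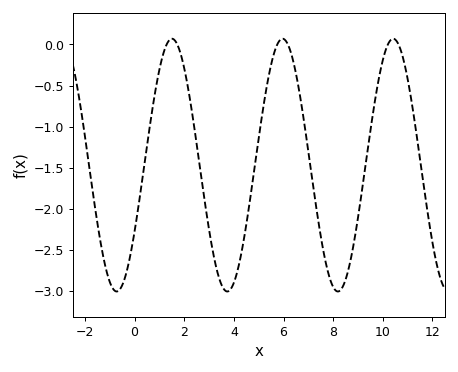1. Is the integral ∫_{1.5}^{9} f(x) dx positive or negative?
negative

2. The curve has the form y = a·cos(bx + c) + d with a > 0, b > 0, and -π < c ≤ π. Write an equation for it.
y = 1.54cos(1.4x - 2.1) - 1.47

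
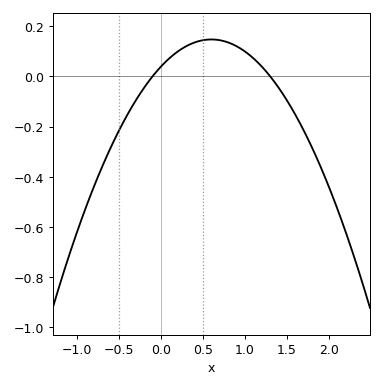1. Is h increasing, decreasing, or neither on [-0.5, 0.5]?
increasing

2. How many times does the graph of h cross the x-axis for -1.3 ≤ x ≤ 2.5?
2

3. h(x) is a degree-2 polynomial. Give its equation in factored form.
y = -0.3(x + 0.1)(x - 1.3)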